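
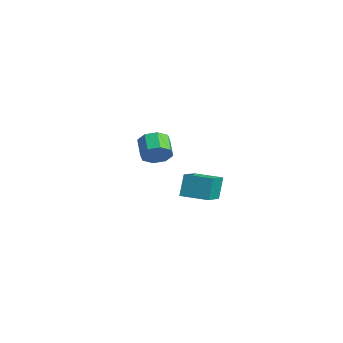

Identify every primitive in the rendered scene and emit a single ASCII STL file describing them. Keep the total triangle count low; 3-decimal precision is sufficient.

solid 
facet normal -0.698 -0.714 0.061
outer loop
vertex 3.395 -3.489 2.197
vertex 2.148 -2.319 1.632
vertex 3.64 -3.836 0.937
endloop
endfacet
facet normal 0.692 -0.650 0.314
outer loop
vertex 4.652 -2.801 0.848
vertex 3.395 -3.489 2.197
vertex 3.64 -3.836 0.937
endloop
endfacet
facet normal -0.698 -0.714 0.061
outer loop
vertex 3.64 -3.836 0.937
vertex 2.148 -2.319 1.632
vertex 2.394 -2.667 0.372
endloop
endfacet
facet normal 0.184 -0.262 -0.947
outer loop
vertex 2.394 -2.667 0.372
vertex 4.652 -2.801 0.848
vertex 3.64 -3.836 0.937
endloop
endfacet
facet normal -0.184 0.261 0.948
outer loop
vertex 3.395 -3.489 2.197
vertex 3.16 -1.284 1.543
vertex 2.148 -2.319 1.632
endloop
endfacet
facet normal 0.693 -0.649 0.314
outer loop
vertex 4.406 -2.453 2.108
vertex 3.395 -3.489 2.197
vertex 4.652 -2.801 0.848
endloop
endfacet
facet normal -0.184 0.261 0.947
outer loop
vertex 4.406 -2.453 2.108
vertex 3.16 -1.284 1.543
vertex 3.395 -3.489 2.197
endloop
endfacet
facet normal -0.692 0.650 -0.315
outer loop
vertex 2.148 -2.319 1.632
vertex 3.16 -1.284 1.543
vertex 2.394 -2.667 0.372
endloop
endfacet
facet normal 0.184 -0.261 -0.948
outer loop
vertex 3.405 -1.631 0.283
vertex 4.652 -2.801 0.848
vertex 2.394 -2.667 0.372
endloop
endfacet
facet normal -0.693 0.649 -0.314
outer loop
vertex 2.394 -2.667 0.372
vertex 3.16 -1.284 1.543
vertex 3.405 -1.631 0.283
endloop
endfacet
facet normal 0.698 0.714 -0.061
outer loop
vertex 3.405 -1.631 0.283
vertex 4.406 -2.453 2.108
vertex 4.652 -2.801 0.848
endloop
endfacet
facet normal 0.698 0.714 -0.061
outer loop
vertex 3.16 -1.284 1.543
vertex 4.406 -2.453 2.108
vertex 3.405 -1.631 0.283
endloop
endfacet
facet normal 0.804 -0.231 -0.548
outer loop
vertex -1.649 -2.413 2.132
vertex -2.132 -2.403 1.42
vertex -1.67 -1.818 1.851
endloop
endfacet
facet normal 0.594 0.361 0.719
outer loop
vertex -1.649 -2.413 2.132
vertex -1.67 -1.818 1.851
vertex -2.646 -2.128 2.812
endloop
endfacet
facet normal 0.594 0.361 0.719
outer loop
vertex -2.646 -2.128 2.812
vertex -1.67 -1.818 1.851
vertex -2.667 -1.533 2.531
endloop
endfacet
facet normal -0.804 0.230 0.548
outer loop
vertex -2.646 -2.128 2.812
vertex -2.667 -1.533 2.531
vertex -3.128 -2.117 2.1
endloop
endfacet
facet normal 0.804 -0.230 -0.549
outer loop
vertex -1.67 -1.818 1.851
vertex -2.132 -2.403 1.42
vertex -1.962 -1.566 1.318
endloop
endfacet
facet normal 0.396 0.895 0.206
outer loop
vertex -1.67 -1.818 1.851
vertex -1.962 -1.566 1.318
vertex -2.667 -1.533 2.531
endloop
endfacet
facet normal 0.397 0.894 0.206
outer loop
vertex -2.667 -1.533 2.531
vertex -1.962 -1.566 1.318
vertex -2.959 -1.28 1.997
endloop
endfacet
facet normal -0.804 0.230 0.548
outer loop
vertex -2.667 -1.533 2.531
vertex -2.959 -1.28 1.997
vertex -3.128 -2.117 2.1
endloop
endfacet
facet normal 0.804 -0.230 -0.548
outer loop
vertex -1.962 -1.566 1.318
vertex -2.132 -2.403 1.42
vertex -2.353 -1.803 0.844
endloop
endfacet
facet normal -0.031 0.904 -0.426
outer loop
vertex -1.962 -1.566 1.318
vertex -2.353 -1.803 0.844
vertex -2.959 -1.28 1.997
endloop
endfacet
facet normal -0.033 0.904 -0.427
outer loop
vertex -2.959 -1.28 1.997
vertex -2.353 -1.803 0.844
vertex -3.35 -1.518 1.524
endloop
endfacet
facet normal -0.804 0.230 0.549
outer loop
vertex -2.959 -1.28 1.997
vertex -3.35 -1.518 1.524
vertex -3.128 -2.117 2.1
endloop
endfacet
facet normal 0.804 -0.230 -0.548
outer loop
vertex -2.353 -1.803 0.844
vertex -2.132 -2.403 1.42
vertex -2.614 -2.392 0.708
endloop
endfacet
facet normal -0.443 0.383 -0.810
outer loop
vertex -2.353 -1.803 0.844
vertex -2.614 -2.392 0.708
vertex -3.35 -1.518 1.524
endloop
endfacet
facet normal -0.443 0.383 -0.810
outer loop
vertex -3.35 -1.518 1.524
vertex -2.614 -2.392 0.708
vertex -3.611 -2.107 1.388
endloop
endfacet
facet normal -0.804 0.230 0.549
outer loop
vertex -3.35 -1.518 1.524
vertex -3.611 -2.107 1.388
vertex -3.128 -2.117 2.1
endloop
endfacet
facet normal 0.804 -0.230 -0.548
outer loop
vertex -2.614 -2.392 0.708
vertex -2.132 -2.403 1.42
vertex -2.593 -2.987 0.989
endloop
endfacet
facet normal -0.594 -0.361 -0.719
outer loop
vertex -2.614 -2.392 0.708
vertex -2.593 -2.987 0.989
vertex -3.611 -2.107 1.388
endloop
endfacet
facet normal -0.594 -0.361 -0.719
outer loop
vertex -3.611 -2.107 1.388
vertex -2.593 -2.987 0.989
vertex -3.59 -2.702 1.669
endloop
endfacet
facet normal -0.804 0.231 0.548
outer loop
vertex -3.611 -2.107 1.388
vertex -3.59 -2.702 1.669
vertex -3.128 -2.117 2.1
endloop
endfacet
facet normal 0.804 -0.230 -0.548
outer loop
vertex -2.593 -2.987 0.989
vertex -2.132 -2.403 1.42
vertex -2.301 -3.24 1.523
endloop
endfacet
facet normal -0.397 -0.894 -0.207
outer loop
vertex -2.593 -2.987 0.989
vertex -2.301 -3.24 1.523
vertex -3.59 -2.702 1.669
endloop
endfacet
facet normal -0.397 -0.895 -0.206
outer loop
vertex -3.59 -2.702 1.669
vertex -2.301 -3.24 1.523
vertex -3.298 -2.954 2.202
endloop
endfacet
facet normal -0.804 0.230 0.549
outer loop
vertex -3.59 -2.702 1.669
vertex -3.298 -2.954 2.202
vertex -3.128 -2.117 2.1
endloop
endfacet
facet normal 0.804 -0.230 -0.549
outer loop
vertex -2.301 -3.24 1.523
vertex -2.132 -2.403 1.42
vertex -1.91 -3.002 1.996
endloop
endfacet
facet normal 0.032 -0.903 0.428
outer loop
vertex -2.301 -3.24 1.523
vertex -1.91 -3.002 1.996
vertex -3.298 -2.954 2.202
endloop
endfacet
facet normal 0.032 -0.904 0.426
outer loop
vertex -3.298 -2.954 2.202
vertex -1.91 -3.002 1.996
vertex -2.907 -2.717 2.676
endloop
endfacet
facet normal -0.804 0.230 0.548
outer loop
vertex -3.298 -2.954 2.202
vertex -2.907 -2.717 2.676
vertex -3.128 -2.117 2.1
endloop
endfacet
facet normal 0.804 -0.230 -0.549
outer loop
vertex -1.91 -3.002 1.996
vertex -2.132 -2.403 1.42
vertex -1.649 -2.413 2.132
endloop
endfacet
facet normal 0.443 -0.383 0.810
outer loop
vertex -1.91 -3.002 1.996
vertex -1.649 -2.413 2.132
vertex -2.907 -2.717 2.676
endloop
endfacet
facet normal 0.443 -0.383 0.810
outer loop
vertex -2.907 -2.717 2.676
vertex -1.649 -2.413 2.132
vertex -2.646 -2.128 2.812
endloop
endfacet
facet normal -0.804 0.230 0.548
outer loop
vertex -2.907 -2.717 2.676
vertex -2.646 -2.128 2.812
vertex -3.128 -2.117 2.1
endloop
endfacet

endsolid


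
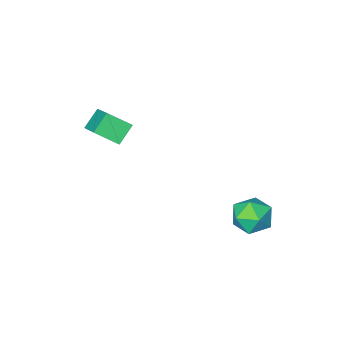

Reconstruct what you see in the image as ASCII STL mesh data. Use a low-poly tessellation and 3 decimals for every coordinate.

solid 
facet normal -0.181 0.503 0.845
outer loop
vertex -1.594 4.163 -0.655
vertex -2.38 3.766 -0.587
vertex -1.667 3.4 -0.216
endloop
endfacet
facet normal 0.520 0.388 0.761
outer loop
vertex -1.594 4.163 -0.655
vertex -1.667 3.4 -0.216
vertex -0.98 3.535 -0.754
endloop
endfacet
facet normal 0.719 0.680 0.142
outer loop
vertex -1.594 4.163 -0.655
vertex -0.98 3.535 -0.754
vertex -1.268 3.986 -1.457
endloop
endfacet
facet normal 0.142 0.977 -0.158
outer loop
vertex -1.594 4.163 -0.655
vertex -1.268 3.986 -1.457
vertex -2.133 4.128 -1.354
endloop
endfacet
facet normal -0.414 0.867 0.276
outer loop
vertex -1.594 4.163 -0.655
vertex -2.133 4.128 -1.354
vertex -2.38 3.766 -0.587
endloop
endfacet
facet normal 0.623 -0.316 0.716
outer loop
vertex -0.98 3.535 -0.754
vertex -1.667 3.4 -0.216
vertex -1.387 2.752 -0.746
endloop
endfacet
facet normal -0.509 -0.129 0.851
outer loop
vertex -1.667 3.4 -0.216
vertex -2.38 3.766 -0.587
vertex -2.252 2.894 -0.643
endloop
endfacet
facet normal -0.886 0.460 -0.068
outer loop
vertex -2.38 3.766 -0.587
vertex -2.133 4.128 -1.354
vertex -2.54 3.345 -1.346
endloop
endfacet
facet normal 0.013 0.636 -0.771
outer loop
vertex -2.133 4.128 -1.354
vertex -1.268 3.986 -1.457
vertex -1.853 3.48 -1.884
endloop
endfacet
facet normal 0.945 0.157 -0.286
outer loop
vertex -1.268 3.986 -1.457
vertex -0.98 3.535 -0.754
vertex -1.14 3.114 -1.513
endloop
endfacet
facet normal -0.142 -0.977 0.158
outer loop
vertex -1.926 2.717 -1.445
vertex -1.387 2.752 -0.746
vertex -2.252 2.894 -0.643
endloop
endfacet
facet normal -0.719 -0.680 -0.142
outer loop
vertex -1.926 2.717 -1.445
vertex -2.252 2.894 -0.643
vertex -2.54 3.345 -1.346
endloop
endfacet
facet normal -0.520 -0.388 -0.761
outer loop
vertex -1.926 2.717 -1.445
vertex -2.54 3.345 -1.346
vertex -1.853 3.48 -1.884
endloop
endfacet
facet normal 0.181 -0.503 -0.845
outer loop
vertex -1.926 2.717 -1.445
vertex -1.853 3.48 -1.884
vertex -1.14 3.114 -1.513
endloop
endfacet
facet normal 0.414 -0.867 -0.276
outer loop
vertex -1.926 2.717 -1.445
vertex -1.14 3.114 -1.513
vertex -1.387 2.752 -0.746
endloop
endfacet
facet normal -0.013 -0.636 0.771
outer loop
vertex -2.252 2.894 -0.643
vertex -1.387 2.752 -0.746
vertex -1.667 3.4 -0.216
endloop
endfacet
facet normal -0.945 -0.157 0.286
outer loop
vertex -2.54 3.345 -1.346
vertex -2.252 2.894 -0.643
vertex -2.38 3.766 -0.587
endloop
endfacet
facet normal -0.623 0.316 -0.716
outer loop
vertex -1.853 3.48 -1.884
vertex -2.54 3.345 -1.346
vertex -2.133 4.128 -1.354
endloop
endfacet
facet normal 0.509 0.129 -0.851
outer loop
vertex -1.14 3.114 -1.513
vertex -1.853 3.48 -1.884
vertex -1.268 3.986 -1.457
endloop
endfacet
facet normal 0.886 -0.460 0.068
outer loop
vertex -1.387 2.752 -0.746
vertex -1.14 3.114 -1.513
vertex -0.98 3.535 -0.754
endloop
endfacet
facet normal -0.664 0.526 -0.531
outer loop
vertex 0.9 -1.421 2.084
vertex 1.268 -0.013 3.019
vertex 1.595 -1.183 1.451
endloop
endfacet
facet normal -0.213 -0.814 -0.540
outer loop
vertex 2.332 -1.767 2.041
vertex 0.9 -1.421 2.084
vertex 1.595 -1.183 1.451
endloop
endfacet
facet normal -0.664 0.526 -0.531
outer loop
vertex 1.595 -1.183 1.451
vertex 1.268 -0.013 3.019
vertex 1.963 0.225 2.386
endloop
endfacet
facet normal 0.717 0.246 -0.652
outer loop
vertex 1.963 0.225 2.386
vertex 2.332 -1.767 2.041
vertex 1.595 -1.183 1.451
endloop
endfacet
facet normal -0.717 -0.246 0.652
outer loop
vertex 0.9 -1.421 2.084
vertex 2.005 -0.597 3.609
vertex 1.268 -0.013 3.019
endloop
endfacet
facet normal -0.213 -0.814 -0.540
outer loop
vertex 1.637 -2.005 2.674
vertex 0.9 -1.421 2.084
vertex 2.332 -1.767 2.041
endloop
endfacet
facet normal -0.717 -0.246 0.652
outer loop
vertex 1.637 -2.005 2.674
vertex 2.005 -0.597 3.609
vertex 0.9 -1.421 2.084
endloop
endfacet
facet normal 0.213 0.814 0.540
outer loop
vertex 1.268 -0.013 3.019
vertex 2.005 -0.597 3.609
vertex 1.963 0.225 2.386
endloop
endfacet
facet normal 0.717 0.246 -0.652
outer loop
vertex 2.7 -0.359 2.976
vertex 2.332 -1.767 2.041
vertex 1.963 0.225 2.386
endloop
endfacet
facet normal 0.213 0.814 0.540
outer loop
vertex 1.963 0.225 2.386
vertex 2.005 -0.597 3.609
vertex 2.7 -0.359 2.976
endloop
endfacet
facet normal 0.664 -0.526 0.531
outer loop
vertex 2.7 -0.359 2.976
vertex 1.637 -2.005 2.674
vertex 2.332 -1.767 2.041
endloop
endfacet
facet normal 0.664 -0.526 0.531
outer loop
vertex 2.005 -0.597 3.609
vertex 1.637 -2.005 2.674
vertex 2.7 -0.359 2.976
endloop
endfacet

endsolid


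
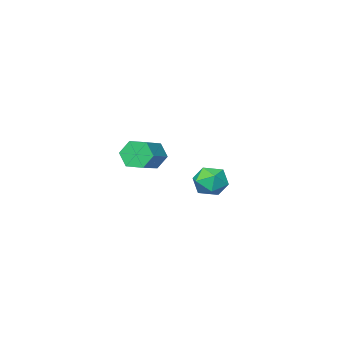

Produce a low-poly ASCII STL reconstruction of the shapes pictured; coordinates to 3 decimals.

solid 
facet normal -0.890 0.416 0.189
outer loop
vertex -2.907 4.668 2.677
vertex -3.324 3.845 2.526
vertex -3.036 4.071 3.386
endloop
endfacet
facet normal -0.373 0.742 0.557
outer loop
vertex -2.907 4.668 2.677
vertex -3.036 4.071 3.386
vertex -2.228 4.536 3.308
endloop
endfacet
facet normal 0.108 0.990 0.091
outer loop
vertex -2.907 4.668 2.677
vertex -2.228 4.536 3.308
vertex -2.016 4.596 2.398
endloop
endfacet
facet normal -0.111 0.817 -0.566
outer loop
vertex -2.907 4.668 2.677
vertex -2.016 4.596 2.398
vertex -2.694 4.169 1.915
endloop
endfacet
facet normal -0.728 0.462 -0.506
outer loop
vertex -2.907 4.668 2.677
vertex -2.694 4.169 1.915
vertex -3.324 3.845 2.526
endloop
endfacet
facet normal -0.052 0.253 0.966
outer loop
vertex -2.228 4.536 3.308
vertex -3.036 4.071 3.386
vertex -2.226 3.631 3.545
endloop
endfacet
facet normal -0.888 -0.273 0.369
outer loop
vertex -3.036 4.071 3.386
vertex -3.324 3.845 2.526
vertex -2.904 3.204 3.062
endloop
endfacet
facet normal -0.628 -0.198 -0.753
outer loop
vertex -3.324 3.845 2.526
vertex -2.694 4.169 1.915
vertex -2.692 3.264 2.152
endloop
endfacet
facet normal 0.370 0.374 -0.850
outer loop
vertex -2.694 4.169 1.915
vertex -2.016 4.596 2.398
vertex -1.884 3.729 2.074
endloop
endfacet
facet normal 0.726 0.654 0.212
outer loop
vertex -2.016 4.596 2.398
vertex -2.228 4.536 3.308
vertex -1.596 3.955 2.934
endloop
endfacet
facet normal 0.111 -0.817 0.566
outer loop
vertex -2.013 3.132 2.783
vertex -2.226 3.631 3.545
vertex -2.904 3.204 3.062
endloop
endfacet
facet normal -0.108 -0.990 -0.091
outer loop
vertex -2.013 3.132 2.783
vertex -2.904 3.204 3.062
vertex -2.692 3.264 2.152
endloop
endfacet
facet normal 0.373 -0.742 -0.557
outer loop
vertex -2.013 3.132 2.783
vertex -2.692 3.264 2.152
vertex -1.884 3.729 2.074
endloop
endfacet
facet normal 0.890 -0.416 -0.189
outer loop
vertex -2.013 3.132 2.783
vertex -1.884 3.729 2.074
vertex -1.596 3.955 2.934
endloop
endfacet
facet normal 0.728 -0.462 0.506
outer loop
vertex -2.013 3.132 2.783
vertex -1.596 3.955 2.934
vertex -2.226 3.631 3.545
endloop
endfacet
facet normal -0.370 -0.374 0.850
outer loop
vertex -2.904 3.204 3.062
vertex -2.226 3.631 3.545
vertex -3.036 4.071 3.386
endloop
endfacet
facet normal -0.726 -0.654 -0.212
outer loop
vertex -2.692 3.264 2.152
vertex -2.904 3.204 3.062
vertex -3.324 3.845 2.526
endloop
endfacet
facet normal 0.052 -0.253 -0.966
outer loop
vertex -1.884 3.729 2.074
vertex -2.692 3.264 2.152
vertex -2.694 4.169 1.915
endloop
endfacet
facet normal 0.888 0.273 -0.369
outer loop
vertex -1.596 3.955 2.934
vertex -1.884 3.729 2.074
vertex -2.016 4.596 2.398
endloop
endfacet
facet normal 0.628 0.198 0.753
outer loop
vertex -2.226 3.631 3.545
vertex -1.596 3.955 2.934
vertex -2.228 4.536 3.308
endloop
endfacet
facet normal -0.813 -0.482 -0.326
outer loop
vertex -3.017 -2.622 1.615
vertex -3.457 -2.387 2.364
vertex -3.484 -1.852 1.641
endloop
endfacet
facet normal 0.265 0.192 -0.945
outer loop
vertex -3.017 -2.622 1.615
vertex -3.484 -1.852 1.641
vertex -1.643 -1.807 2.166
endloop
endfacet
facet normal 0.265 0.194 -0.945
outer loop
vertex -1.643 -1.807 2.166
vertex -3.484 -1.852 1.641
vertex -2.11 -1.038 2.193
endloop
endfacet
facet normal 0.813 0.482 0.326
outer loop
vertex -1.643 -1.807 2.166
vertex -2.11 -1.038 2.193
vertex -2.083 -1.573 2.916
endloop
endfacet
facet normal -0.813 -0.482 -0.327
outer loop
vertex -3.484 -1.852 1.641
vertex -3.457 -2.387 2.364
vertex -3.924 -1.618 2.39
endloop
endfacet
facet normal -0.316 0.837 -0.447
outer loop
vertex -3.484 -1.852 1.641
vertex -3.924 -1.618 2.39
vertex -2.11 -1.038 2.193
endloop
endfacet
facet normal -0.316 0.836 -0.448
outer loop
vertex -2.11 -1.038 2.193
vertex -3.924 -1.618 2.39
vertex -2.55 -0.803 2.942
endloop
endfacet
facet normal 0.813 0.482 0.326
outer loop
vertex -2.11 -1.038 2.193
vertex -2.55 -0.803 2.942
vertex -2.083 -1.573 2.916
endloop
endfacet
facet normal -0.813 -0.483 -0.326
outer loop
vertex -3.924 -1.618 2.39
vertex -3.457 -2.387 2.364
vertex -3.897 -2.153 3.114
endloop
endfacet
facet normal -0.582 0.644 0.497
outer loop
vertex -3.924 -1.618 2.39
vertex -3.897 -2.153 3.114
vertex -2.55 -0.803 2.942
endloop
endfacet
facet normal -0.581 0.644 0.498
outer loop
vertex -2.55 -0.803 2.942
vertex -3.897 -2.153 3.114
vertex -2.523 -1.338 3.665
endloop
endfacet
facet normal 0.813 0.482 0.326
outer loop
vertex -2.55 -0.803 2.942
vertex -2.523 -1.338 3.665
vertex -2.083 -1.573 2.916
endloop
endfacet
facet normal -0.813 -0.482 -0.326
outer loop
vertex -3.897 -2.153 3.114
vertex -3.457 -2.387 2.364
vertex -3.43 -2.922 3.087
endloop
endfacet
facet normal -0.264 -0.194 0.945
outer loop
vertex -3.897 -2.153 3.114
vertex -3.43 -2.922 3.087
vertex -2.523 -1.338 3.665
endloop
endfacet
facet normal -0.265 -0.193 0.945
outer loop
vertex -2.523 -1.338 3.665
vertex -3.43 -2.922 3.087
vertex -2.056 -2.108 3.639
endloop
endfacet
facet normal 0.813 0.482 0.326
outer loop
vertex -2.523 -1.338 3.665
vertex -2.056 -2.108 3.639
vertex -2.083 -1.573 2.916
endloop
endfacet
facet normal -0.813 -0.482 -0.326
outer loop
vertex -3.43 -2.922 3.087
vertex -3.457 -2.387 2.364
vertex -2.99 -3.157 2.338
endloop
endfacet
facet normal 0.316 -0.837 0.448
outer loop
vertex -3.43 -2.922 3.087
vertex -2.99 -3.157 2.338
vertex -2.056 -2.108 3.639
endloop
endfacet
facet normal 0.317 -0.837 0.447
outer loop
vertex -2.056 -2.108 3.639
vertex -2.99 -3.157 2.338
vertex -1.616 -2.342 2.89
endloop
endfacet
facet normal 0.813 0.482 0.327
outer loop
vertex -2.056 -2.108 3.639
vertex -1.616 -2.342 2.89
vertex -2.083 -1.573 2.916
endloop
endfacet
facet normal -0.813 -0.482 -0.326
outer loop
vertex -2.99 -3.157 2.338
vertex -3.457 -2.387 2.364
vertex -3.017 -2.622 1.615
endloop
endfacet
facet normal 0.582 -0.643 -0.498
outer loop
vertex -2.99 -3.157 2.338
vertex -3.017 -2.622 1.615
vertex -1.616 -2.342 2.89
endloop
endfacet
facet normal 0.581 -0.644 -0.497
outer loop
vertex -1.616 -2.342 2.89
vertex -3.017 -2.622 1.615
vertex -1.643 -1.807 2.166
endloop
endfacet
facet normal 0.813 0.483 0.326
outer loop
vertex -1.616 -2.342 2.89
vertex -1.643 -1.807 2.166
vertex -2.083 -1.573 2.916
endloop
endfacet

endsolid


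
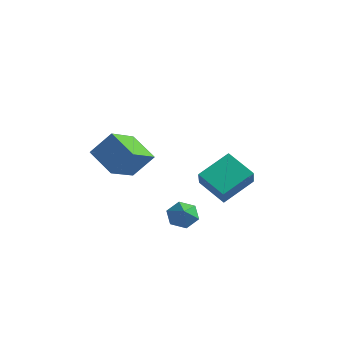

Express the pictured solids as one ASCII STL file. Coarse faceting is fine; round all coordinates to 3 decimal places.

solid 
facet normal -0.881 0.198 0.430
outer loop
vertex -1.675 -5.056 1.773
vertex -0.933 -4.312 2.953
vertex -1.792 -3.226 0.691
endloop
endfacet
facet normal -0.470 -0.471 -0.746
outer loop
vertex -0.267 -3.568 -0.053
vertex -1.675 -5.056 1.773
vertex -1.792 -3.226 0.691
endloop
endfacet
facet normal -0.881 0.198 0.430
outer loop
vertex -1.792 -3.226 0.691
vertex -0.933 -4.312 2.953
vertex -1.049 -2.481 1.87
endloop
endfacet
facet normal -0.055 0.859 -0.508
outer loop
vertex -1.049 -2.481 1.87
vertex -0.267 -3.568 -0.053
vertex -1.792 -3.226 0.691
endloop
endfacet
facet normal 0.055 -0.860 0.508
outer loop
vertex -1.675 -5.056 1.773
vertex 0.592 -4.654 2.209
vertex -0.933 -4.312 2.953
endloop
endfacet
facet normal -0.470 -0.471 -0.746
outer loop
vertex -0.151 -5.399 1.03
vertex -1.675 -5.056 1.773
vertex -0.267 -3.568 -0.053
endloop
endfacet
facet normal 0.055 -0.859 0.509
outer loop
vertex -0.151 -5.399 1.03
vertex 0.592 -4.654 2.209
vertex -1.675 -5.056 1.773
endloop
endfacet
facet normal 0.470 0.471 0.746
outer loop
vertex -0.933 -4.312 2.953
vertex 0.592 -4.654 2.209
vertex -1.049 -2.481 1.87
endloop
endfacet
facet normal -0.054 0.860 -0.508
outer loop
vertex 0.475 -2.824 1.127
vertex -0.267 -3.568 -0.053
vertex -1.049 -2.481 1.87
endloop
endfacet
facet normal 0.470 0.471 0.746
outer loop
vertex -1.049 -2.481 1.87
vertex 0.592 -4.654 2.209
vertex 0.475 -2.824 1.127
endloop
endfacet
facet normal 0.881 -0.198 -0.429
outer loop
vertex 0.475 -2.824 1.127
vertex -0.151 -5.399 1.03
vertex -0.267 -3.568 -0.053
endloop
endfacet
facet normal 0.881 -0.198 -0.430
outer loop
vertex 0.592 -4.654 2.209
vertex -0.151 -5.399 1.03
vertex 0.475 -2.824 1.127
endloop
endfacet
facet normal -0.473 0.578 -0.665
outer loop
vertex 2.974 -2.683 -2.365
vertex 2.269 -3.027 -2.162
vertex 2.525 -2.366 -1.77
endloop
endfacet
facet normal 0.826 0.371 0.425
outer loop
vertex 2.974 -2.683 -2.365
vertex 2.525 -2.366 -1.77
vertex 2.911 -3.813 -1.258
endloop
endfacet
facet normal -0.473 0.578 -0.665
outer loop
vertex 2.525 -2.366 -1.77
vertex 2.269 -3.027 -2.162
vertex 1.82 -2.709 -1.567
endloop
endfacet
facet normal 0.095 0.355 0.930
outer loop
vertex 2.525 -2.366 -1.77
vertex 1.82 -2.709 -1.567
vertex 2.911 -3.813 -1.258
endloop
endfacet
facet normal -0.472 0.578 -0.665
outer loop
vertex 1.82 -2.709 -1.567
vertex 2.269 -3.027 -2.162
vertex 1.563 -3.37 -1.959
endloop
endfacet
facet normal -0.514 -0.281 0.811
outer loop
vertex 1.82 -2.709 -1.567
vertex 1.563 -3.37 -1.959
vertex 2.911 -3.813 -1.258
endloop
endfacet
facet normal -0.472 0.579 -0.665
outer loop
vertex 1.563 -3.37 -1.959
vertex 2.269 -3.027 -2.162
vertex 2.012 -3.687 -2.554
endloop
endfacet
facet normal -0.392 -0.901 0.184
outer loop
vertex 1.563 -3.37 -1.959
vertex 2.012 -3.687 -2.554
vertex 2.911 -3.813 -1.258
endloop
endfacet
facet normal -0.473 0.579 -0.664
outer loop
vertex 2.012 -3.687 -2.554
vertex 2.269 -3.027 -2.162
vertex 2.717 -3.344 -2.757
endloop
endfacet
facet normal 0.338 -0.885 -0.321
outer loop
vertex 2.012 -3.687 -2.554
vertex 2.717 -3.344 -2.757
vertex 2.911 -3.813 -1.258
endloop
endfacet
facet normal -0.473 0.578 -0.665
outer loop
vertex 2.717 -3.344 -2.757
vertex 2.269 -3.027 -2.162
vertex 2.974 -2.683 -2.365
endloop
endfacet
facet normal 0.947 -0.249 -0.201
outer loop
vertex 2.717 -3.344 -2.757
vertex 2.974 -2.683 -2.365
vertex 2.911 -3.813 -1.258
endloop
endfacet
facet normal -0.340 0.534 -0.774
outer loop
vertex 0.995 2.71 -1.647
vertex 2.597 2.562 -2.453
vertex 0.376 0.994 -2.56
endloop
endfacet
facet normal -0.890 0.083 0.448
outer loop
vertex 0.883 0.198 -1.407
vertex 0.995 2.71 -1.647
vertex 0.376 0.994 -2.56
endloop
endfacet
facet normal -0.340 0.534 -0.774
outer loop
vertex 0.376 0.994 -2.56
vertex 2.597 2.562 -2.453
vertex 1.979 0.846 -3.366
endloop
endfacet
facet normal -0.303 -0.841 -0.448
outer loop
vertex 1.979 0.846 -3.366
vertex 0.883 0.198 -1.407
vertex 0.376 0.994 -2.56
endloop
endfacet
facet normal 0.303 0.841 0.448
outer loop
vertex 0.995 2.71 -1.647
vertex 3.104 1.766 -1.3
vertex 2.597 2.562 -2.453
endloop
endfacet
facet normal -0.890 0.082 0.448
outer loop
vertex 1.501 1.914 -0.494
vertex 0.995 2.71 -1.647
vertex 0.883 0.198 -1.407
endloop
endfacet
facet normal 0.303 0.841 0.448
outer loop
vertex 1.501 1.914 -0.494
vertex 3.104 1.766 -1.3
vertex 0.995 2.71 -1.647
endloop
endfacet
facet normal 0.890 -0.082 -0.448
outer loop
vertex 2.597 2.562 -2.453
vertex 3.104 1.766 -1.3
vertex 1.979 0.846 -3.366
endloop
endfacet
facet normal -0.303 -0.841 -0.448
outer loop
vertex 2.485 0.05 -2.213
vertex 0.883 0.198 -1.407
vertex 1.979 0.846 -3.366
endloop
endfacet
facet normal 0.890 -0.083 -0.448
outer loop
vertex 1.979 0.846 -3.366
vertex 3.104 1.766 -1.3
vertex 2.485 0.05 -2.213
endloop
endfacet
facet normal 0.340 -0.534 0.774
outer loop
vertex 2.485 0.05 -2.213
vertex 1.501 1.914 -0.494
vertex 0.883 0.198 -1.407
endloop
endfacet
facet normal 0.340 -0.534 0.774
outer loop
vertex 3.104 1.766 -1.3
vertex 1.501 1.914 -0.494
vertex 2.485 0.05 -2.213
endloop
endfacet

endsolid


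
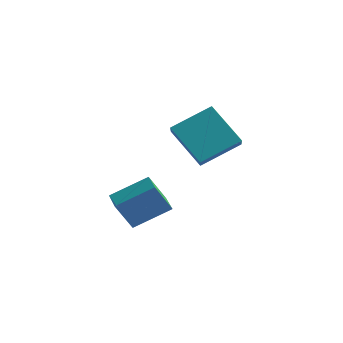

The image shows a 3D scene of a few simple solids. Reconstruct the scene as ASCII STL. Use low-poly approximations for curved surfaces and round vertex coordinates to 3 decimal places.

solid 
facet normal -0.600 -0.641 -0.478
outer loop
vertex 0.913 -0.096 -2.38
vertex 0.165 0.597 -2.37
vertex 1.336 0.378 -3.548
endloop
endfacet
facet normal 0.734 -0.680 -0.010
outer loop
vertex 2.315 1.423 -2.77
vertex 0.913 -0.096 -2.38
vertex 1.336 0.378 -3.548
endloop
endfacet
facet normal -0.600 -0.642 -0.477
outer loop
vertex 1.336 0.378 -3.548
vertex 0.165 0.597 -2.37
vertex 0.588 1.071 -3.539
endloop
endfacet
facet normal 0.319 0.355 -0.879
outer loop
vertex 0.588 1.071 -3.539
vertex 2.315 1.423 -2.77
vertex 1.336 0.378 -3.548
endloop
endfacet
facet normal -0.318 -0.356 0.879
outer loop
vertex 0.913 -0.096 -2.38
vertex 1.144 1.642 -1.592
vertex 0.165 0.597 -2.37
endloop
endfacet
facet normal 0.734 -0.680 -0.010
outer loop
vertex 1.892 0.949 -1.601
vertex 0.913 -0.096 -2.38
vertex 2.315 1.423 -2.77
endloop
endfacet
facet normal -0.319 -0.356 0.878
outer loop
vertex 1.892 0.949 -1.601
vertex 1.144 1.642 -1.592
vertex 0.913 -0.096 -2.38
endloop
endfacet
facet normal -0.733 0.680 0.010
outer loop
vertex 0.165 0.597 -2.37
vertex 1.144 1.642 -1.592
vertex 0.588 1.071 -3.539
endloop
endfacet
facet normal 0.318 0.356 -0.878
outer loop
vertex 1.567 2.116 -2.76
vertex 2.315 1.423 -2.77
vertex 0.588 1.071 -3.539
endloop
endfacet
facet normal -0.734 0.680 0.010
outer loop
vertex 0.588 1.071 -3.539
vertex 1.144 1.642 -1.592
vertex 1.567 2.116 -2.76
endloop
endfacet
facet normal 0.601 0.641 0.477
outer loop
vertex 1.567 2.116 -2.76
vertex 1.892 0.949 -1.601
vertex 2.315 1.423 -2.77
endloop
endfacet
facet normal 0.600 0.642 0.478
outer loop
vertex 1.144 1.642 -1.592
vertex 1.892 0.949 -1.601
vertex 1.567 2.116 -2.76
endloop
endfacet
facet normal -0.445 0.693 -0.566
outer loop
vertex 2.928 2.98 1.69
vertex 4.268 2.819 0.439
vertex 2.032 1.75 0.889
endloop
endfacet
facet normal -0.728 0.088 0.679
outer loop
vertex 2.512 1.001 1.501
vertex 2.928 2.98 1.69
vertex 2.032 1.75 0.889
endloop
endfacet
facet normal -0.446 0.694 -0.566
outer loop
vertex 2.032 1.75 0.889
vertex 4.268 2.819 0.439
vertex 3.371 1.589 -0.362
endloop
endfacet
facet normal -0.521 -0.715 -0.466
outer loop
vertex 3.371 1.589 -0.362
vertex 2.512 1.001 1.501
vertex 2.032 1.75 0.889
endloop
endfacet
facet normal 0.521 0.715 0.466
outer loop
vertex 2.928 2.98 1.69
vertex 4.748 2.07 1.051
vertex 4.268 2.819 0.439
endloop
endfacet
facet normal -0.728 0.088 0.680
outer loop
vertex 3.409 2.231 2.302
vertex 2.928 2.98 1.69
vertex 2.512 1.001 1.501
endloop
endfacet
facet normal 0.521 0.715 0.466
outer loop
vertex 3.409 2.231 2.302
vertex 4.748 2.07 1.051
vertex 2.928 2.98 1.69
endloop
endfacet
facet normal 0.728 -0.089 -0.680
outer loop
vertex 4.268 2.819 0.439
vertex 4.748 2.07 1.051
vertex 3.371 1.589 -0.362
endloop
endfacet
facet normal -0.521 -0.715 -0.466
outer loop
vertex 3.852 0.84 0.25
vertex 2.512 1.001 1.501
vertex 3.371 1.589 -0.362
endloop
endfacet
facet normal 0.728 -0.088 -0.680
outer loop
vertex 3.371 1.589 -0.362
vertex 4.748 2.07 1.051
vertex 3.852 0.84 0.25
endloop
endfacet
facet normal 0.445 -0.694 0.566
outer loop
vertex 3.852 0.84 0.25
vertex 3.409 2.231 2.302
vertex 2.512 1.001 1.501
endloop
endfacet
facet normal 0.446 -0.693 0.566
outer loop
vertex 4.748 2.07 1.051
vertex 3.409 2.231 2.302
vertex 3.852 0.84 0.25
endloop
endfacet

endsolid


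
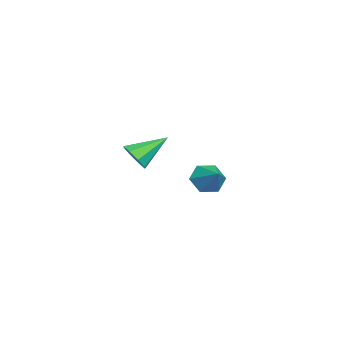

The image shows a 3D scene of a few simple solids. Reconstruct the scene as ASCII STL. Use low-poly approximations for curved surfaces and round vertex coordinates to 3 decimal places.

solid 
facet normal -0.750 -0.393 -0.533
outer loop
vertex -2.998 0.645 -1.502
vertex -3.563 0.941 -0.925
vertex -3.34 1.428 -1.598
endloop
endfacet
facet normal 0.823 0.300 -0.482
outer loop
vertex -2.998 0.645 -1.502
vertex -3.34 1.428 -1.598
vertex -2.537 1.479 -0.195
endloop
endfacet
facet normal -0.749 -0.393 -0.533
outer loop
vertex -3.34 1.428 -1.598
vertex -3.563 0.941 -0.925
vertex -3.906 1.724 -1.021
endloop
endfacet
facet normal 0.288 0.937 -0.199
outer loop
vertex -3.34 1.428 -1.598
vertex -3.906 1.724 -1.021
vertex -2.537 1.479 -0.195
endloop
endfacet
facet normal -0.749 -0.393 -0.533
outer loop
vertex -3.906 1.724 -1.021
vertex -3.563 0.941 -0.925
vertex -4.129 1.237 -0.348
endloop
endfacet
facet normal -0.177 0.824 0.538
outer loop
vertex -3.906 1.724 -1.021
vertex -4.129 1.237 -0.348
vertex -2.537 1.479 -0.195
endloop
endfacet
facet normal -0.749 -0.393 -0.533
outer loop
vertex -4.129 1.237 -0.348
vertex -3.563 0.941 -0.925
vertex -3.786 0.454 -0.253
endloop
endfacet
facet normal -0.106 0.074 0.992
outer loop
vertex -4.129 1.237 -0.348
vertex -3.786 0.454 -0.253
vertex -2.537 1.479 -0.195
endloop
endfacet
facet normal -0.749 -0.393 -0.533
outer loop
vertex -3.786 0.454 -0.253
vertex -3.563 0.941 -0.925
vertex -3.221 0.158 -0.829
endloop
endfacet
facet normal 0.428 -0.561 0.708
outer loop
vertex -3.786 0.454 -0.253
vertex -3.221 0.158 -0.829
vertex -2.537 1.479 -0.195
endloop
endfacet
facet normal -0.750 -0.393 -0.533
outer loop
vertex -3.221 0.158 -0.829
vertex -3.563 0.941 -0.925
vertex -2.998 0.645 -1.502
endloop
endfacet
facet normal 0.893 -0.449 -0.029
outer loop
vertex -3.221 0.158 -0.829
vertex -2.998 0.645 -1.502
vertex -2.537 1.479 -0.195
endloop
endfacet
facet normal 0.361 -0.759 -0.542
outer loop
vertex 2.685 -1.164 2.238
vertex 2.198 -1.63 2.567
vertex 2.187 -1.198 1.954
endloop
endfacet
facet normal 0.183 0.885 -0.427
outer loop
vertex 2.685 -1.164 2.238
vertex 2.187 -1.198 1.954
vertex 1.582 -0.33 3.493
endloop
endfacet
facet normal 0.360 -0.760 -0.542
outer loop
vertex 2.187 -1.198 1.954
vertex 2.198 -1.63 2.567
vertex 1.696 -1.484 2.029
endloop
endfacet
facet normal -0.478 0.671 -0.567
outer loop
vertex 2.187 -1.198 1.954
vertex 1.696 -1.484 2.029
vertex 1.582 -0.33 3.493
endloop
endfacet
facet normal 0.360 -0.760 -0.542
outer loop
vertex 1.696 -1.484 2.029
vertex 2.198 -1.63 2.567
vertex 1.498 -1.856 2.419
endloop
endfacet
facet normal -0.939 0.232 -0.256
outer loop
vertex 1.696 -1.484 2.029
vertex 1.498 -1.856 2.419
vertex 1.582 -0.33 3.493
endloop
endfacet
facet normal 0.360 -0.760 -0.541
outer loop
vertex 1.498 -1.856 2.419
vertex 2.198 -1.63 2.567
vertex 1.71 -2.095 2.896
endloop
endfacet
facet normal -0.929 -0.177 0.324
outer loop
vertex 1.498 -1.856 2.419
vertex 1.71 -2.095 2.896
vertex 1.582 -0.33 3.493
endloop
endfacet
facet normal 0.359 -0.760 -0.542
outer loop
vertex 1.71 -2.095 2.896
vertex 2.198 -1.63 2.567
vertex 2.208 -2.062 3.18
endloop
endfacet
facet normal -0.454 -0.315 0.833
outer loop
vertex 1.71 -2.095 2.896
vertex 2.208 -2.062 3.18
vertex 1.582 -0.33 3.493
endloop
endfacet
facet normal 0.361 -0.759 -0.541
outer loop
vertex 2.208 -2.062 3.18
vertex 2.198 -1.63 2.567
vertex 2.699 -1.775 3.105
endloop
endfacet
facet normal 0.208 -0.101 0.973
outer loop
vertex 2.208 -2.062 3.18
vertex 2.699 -1.775 3.105
vertex 1.582 -0.33 3.493
endloop
endfacet
facet normal 0.360 -0.760 -0.540
outer loop
vertex 2.699 -1.775 3.105
vertex 2.198 -1.63 2.567
vertex 2.897 -1.404 2.715
endloop
endfacet
facet normal 0.669 0.339 0.662
outer loop
vertex 2.699 -1.775 3.105
vertex 2.897 -1.404 2.715
vertex 1.582 -0.33 3.493
endloop
endfacet
facet normal 0.360 -0.759 -0.542
outer loop
vertex 2.897 -1.404 2.715
vertex 2.198 -1.63 2.567
vertex 2.685 -1.164 2.238
endloop
endfacet
facet normal 0.659 0.747 0.083
outer loop
vertex 2.897 -1.404 2.715
vertex 2.685 -1.164 2.238
vertex 1.582 -0.33 3.493
endloop
endfacet

endsolid


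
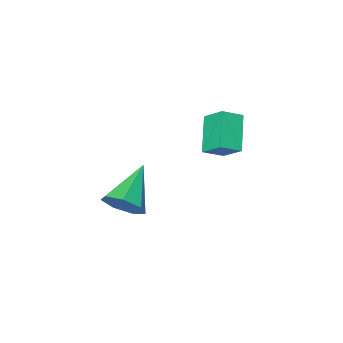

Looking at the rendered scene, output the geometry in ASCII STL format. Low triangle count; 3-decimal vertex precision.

solid 
facet normal 0.727 0.456 -0.513
outer loop
vertex 3.677 -2.278 -2.103
vertex 3.044 -2.003 -2.756
vertex 3.316 -1.55 -1.967
endloop
endfacet
facet normal 0.219 -0.073 0.973
outer loop
vertex 3.677 -2.278 -2.103
vertex 3.316 -1.55 -1.967
vertex 1.496 -2.977 -1.664
endloop
endfacet
facet normal 0.727 0.457 -0.513
outer loop
vertex 3.316 -1.55 -1.967
vertex 3.044 -2.003 -2.756
vertex 2.75 -1.163 -2.425
endloop
endfacet
facet normal -0.283 0.531 0.799
outer loop
vertex 3.316 -1.55 -1.967
vertex 2.75 -1.163 -2.425
vertex 1.496 -2.977 -1.664
endloop
endfacet
facet normal 0.727 0.457 -0.513
outer loop
vertex 2.75 -1.163 -2.425
vertex 3.044 -2.003 -2.756
vertex 2.405 -1.409 -3.132
endloop
endfacet
facet normal -0.777 0.607 0.168
outer loop
vertex 2.75 -1.163 -2.425
vertex 2.405 -1.409 -3.132
vertex 1.496 -2.977 -1.664
endloop
endfacet
facet normal 0.727 0.457 -0.513
outer loop
vertex 2.405 -1.409 -3.132
vertex 3.044 -2.003 -2.756
vertex 2.542 -2.103 -3.556
endloop
endfacet
facet normal -0.889 0.097 -0.447
outer loop
vertex 2.405 -1.409 -3.132
vertex 2.542 -2.103 -3.556
vertex 1.496 -2.977 -1.664
endloop
endfacet
facet normal 0.727 0.457 -0.513
outer loop
vertex 2.542 -2.103 -3.556
vertex 3.044 -2.003 -2.756
vertex 3.057 -2.722 -3.378
endloop
endfacet
facet normal -0.537 -0.613 -0.580
outer loop
vertex 2.542 -2.103 -3.556
vertex 3.057 -2.722 -3.378
vertex 1.496 -2.977 -1.664
endloop
endfacet
facet normal 0.727 0.457 -0.513
outer loop
vertex 3.057 -2.722 -3.378
vertex 3.044 -2.003 -2.756
vertex 3.562 -2.799 -2.731
endloop
endfacet
facet normal 0.017 -0.991 -0.132
outer loop
vertex 3.057 -2.722 -3.378
vertex 3.562 -2.799 -2.731
vertex 1.496 -2.977 -1.664
endloop
endfacet
facet normal 0.727 0.457 -0.512
outer loop
vertex 3.562 -2.799 -2.731
vertex 3.044 -2.003 -2.756
vertex 3.677 -2.278 -2.103
endloop
endfacet
facet normal 0.353 -0.751 0.558
outer loop
vertex 3.562 -2.799 -2.731
vertex 3.677 -2.278 -2.103
vertex 1.496 -2.977 -1.664
endloop
endfacet
facet normal -0.477 -0.636 0.606
outer loop
vertex -0.085 0.064 2.793
vertex -0.914 0.265 2.352
vertex 0.114 -0.834 2.007
endloop
endfacet
facet normal 0.864 -0.210 0.458
outer loop
vertex 0.914 0.235 0.988
vertex -0.085 0.064 2.793
vertex 0.114 -0.834 2.007
endloop
endfacet
facet normal -0.476 -0.636 0.607
outer loop
vertex 0.114 -0.834 2.007
vertex -0.914 0.265 2.352
vertex -0.715 -0.633 1.567
endloop
endfacet
facet normal 0.165 -0.742 -0.649
outer loop
vertex -0.715 -0.633 1.567
vertex 0.914 0.235 0.988
vertex 0.114 -0.834 2.007
endloop
endfacet
facet normal -0.165 0.742 0.649
outer loop
vertex -0.085 0.064 2.793
vertex -0.114 1.334 1.333
vertex -0.914 0.265 2.352
endloop
endfacet
facet normal 0.864 -0.209 0.458
outer loop
vertex 0.715 1.133 1.773
vertex -0.085 0.064 2.793
vertex 0.914 0.235 0.988
endloop
endfacet
facet normal -0.165 0.743 0.649
outer loop
vertex 0.715 1.133 1.773
vertex -0.114 1.334 1.333
vertex -0.085 0.064 2.793
endloop
endfacet
facet normal -0.864 0.209 -0.458
outer loop
vertex -0.914 0.265 2.352
vertex -0.114 1.334 1.333
vertex -0.715 -0.633 1.567
endloop
endfacet
facet normal 0.165 -0.743 -0.649
outer loop
vertex 0.085 0.436 0.547
vertex 0.914 0.235 0.988
vertex -0.715 -0.633 1.567
endloop
endfacet
facet normal -0.864 0.209 -0.458
outer loop
vertex -0.715 -0.633 1.567
vertex -0.114 1.334 1.333
vertex 0.085 0.436 0.547
endloop
endfacet
facet normal 0.477 0.636 -0.607
outer loop
vertex 0.085 0.436 0.547
vertex 0.715 1.133 1.773
vertex 0.914 0.235 0.988
endloop
endfacet
facet normal 0.476 0.637 -0.607
outer loop
vertex -0.114 1.334 1.333
vertex 0.715 1.133 1.773
vertex 0.085 0.436 0.547
endloop
endfacet

endsolid


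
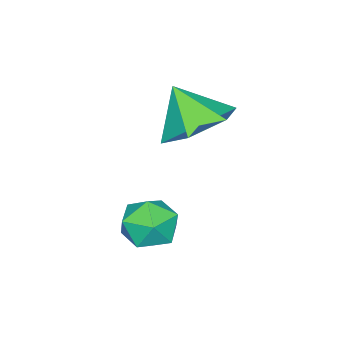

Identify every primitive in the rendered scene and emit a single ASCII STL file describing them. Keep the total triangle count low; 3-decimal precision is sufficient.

solid 
facet normal -0.876 0.437 0.204
outer loop
vertex 0.778 -0.532 -3.266
vertex 0.693 -1.01 -2.606
vertex 1.07 -0.285 -2.54
endloop
endfacet
facet normal -0.436 0.891 -0.128
outer loop
vertex 0.778 -0.532 -3.266
vertex 1.07 -0.285 -2.54
vertex 1.511 -0.167 -3.221
endloop
endfacet
facet normal -0.254 0.604 -0.756
outer loop
vertex 0.778 -0.532 -3.266
vertex 1.511 -0.167 -3.221
vertex 1.407 -0.819 -3.707
endloop
endfacet
facet normal -0.582 -0.027 -0.813
outer loop
vertex 0.778 -0.532 -3.266
vertex 1.407 -0.819 -3.707
vertex 0.901 -1.34 -3.327
endloop
endfacet
facet normal -0.967 -0.131 -0.219
outer loop
vertex 0.778 -0.532 -3.266
vertex 0.901 -1.34 -3.327
vertex 0.693 -1.01 -2.606
endloop
endfacet
facet normal 0.156 0.951 0.266
outer loop
vertex 1.511 -0.167 -3.221
vertex 1.07 -0.285 -2.54
vertex 1.879 -0.42 -2.533
endloop
endfacet
facet normal -0.556 0.216 0.802
outer loop
vertex 1.07 -0.285 -2.54
vertex 0.693 -1.01 -2.606
vertex 1.373 -0.941 -2.153
endloop
endfacet
facet normal -0.703 -0.701 0.118
outer loop
vertex 0.693 -1.01 -2.606
vertex 0.901 -1.34 -3.327
vertex 1.269 -1.593 -2.639
endloop
endfacet
facet normal -0.082 -0.534 -0.841
outer loop
vertex 0.901 -1.34 -3.327
vertex 1.407 -0.819 -3.707
vertex 1.71 -1.475 -3.32
endloop
endfacet
facet normal 0.450 0.487 -0.749
outer loop
vertex 1.407 -0.819 -3.707
vertex 1.511 -0.167 -3.221
vertex 2.087 -0.75 -3.254
endloop
endfacet
facet normal 0.582 0.027 0.813
outer loop
vertex 2.002 -1.228 -2.594
vertex 1.879 -0.42 -2.533
vertex 1.373 -0.941 -2.153
endloop
endfacet
facet normal 0.254 -0.604 0.756
outer loop
vertex 2.002 -1.228 -2.594
vertex 1.373 -0.941 -2.153
vertex 1.269 -1.593 -2.639
endloop
endfacet
facet normal 0.436 -0.891 0.128
outer loop
vertex 2.002 -1.228 -2.594
vertex 1.269 -1.593 -2.639
vertex 1.71 -1.475 -3.32
endloop
endfacet
facet normal 0.876 -0.437 -0.204
outer loop
vertex 2.002 -1.228 -2.594
vertex 1.71 -1.475 -3.32
vertex 2.087 -0.75 -3.254
endloop
endfacet
facet normal 0.967 0.131 0.219
outer loop
vertex 2.002 -1.228 -2.594
vertex 2.087 -0.75 -3.254
vertex 1.879 -0.42 -2.533
endloop
endfacet
facet normal 0.082 0.534 0.841
outer loop
vertex 1.373 -0.941 -2.153
vertex 1.879 -0.42 -2.533
vertex 1.07 -0.285 -2.54
endloop
endfacet
facet normal -0.450 -0.487 0.749
outer loop
vertex 1.269 -1.593 -2.639
vertex 1.373 -0.941 -2.153
vertex 0.693 -1.01 -2.606
endloop
endfacet
facet normal -0.156 -0.951 -0.266
outer loop
vertex 1.71 -1.475 -3.32
vertex 1.269 -1.593 -2.639
vertex 0.901 -1.34 -3.327
endloop
endfacet
facet normal 0.556 -0.216 -0.802
outer loop
vertex 2.087 -0.75 -3.254
vertex 1.71 -1.475 -3.32
vertex 1.407 -0.819 -3.707
endloop
endfacet
facet normal 0.703 0.701 -0.118
outer loop
vertex 1.879 -0.42 -2.533
vertex 2.087 -0.75 -3.254
vertex 1.511 -0.167 -3.221
endloop
endfacet
facet normal 0.032 0.585 -0.810
outer loop
vertex 0.129 -0.633 -0.529
vertex -0.839 -0.965 -0.807
vertex -0.729 -0.112 -0.187
endloop
endfacet
facet normal 0.467 0.205 0.860
outer loop
vertex 0.129 -0.633 -0.529
vertex -0.729 -0.112 -0.187
vertex -0.881 -1.755 0.287
endloop
endfacet
facet normal 0.032 0.585 -0.810
outer loop
vertex -0.729 -0.112 -0.187
vertex -0.839 -0.965 -0.807
vertex -1.696 -0.445 -0.465
endloop
endfacet
facet normal -0.355 0.289 0.889
outer loop
vertex -0.729 -0.112 -0.187
vertex -1.696 -0.445 -0.465
vertex -0.881 -1.755 0.287
endloop
endfacet
facet normal 0.032 0.585 -0.810
outer loop
vertex -1.696 -0.445 -0.465
vertex -0.839 -0.965 -0.807
vertex -1.806 -1.298 -1.085
endloop
endfacet
facet normal -0.840 -0.244 0.485
outer loop
vertex -1.696 -0.445 -0.465
vertex -1.806 -1.298 -1.085
vertex -0.881 -1.755 0.287
endloop
endfacet
facet normal 0.032 0.585 -0.810
outer loop
vertex -1.806 -1.298 -1.085
vertex -0.839 -0.965 -0.807
vertex -0.948 -1.818 -1.427
endloop
endfacet
facet normal -0.503 -0.863 0.051
outer loop
vertex -1.806 -1.298 -1.085
vertex -0.948 -1.818 -1.427
vertex -0.881 -1.755 0.287
endloop
endfacet
facet normal 0.032 0.585 -0.810
outer loop
vertex -0.948 -1.818 -1.427
vertex -0.839 -0.965 -0.807
vertex 0.019 -1.485 -1.149
endloop
endfacet
facet normal 0.320 -0.947 0.022
outer loop
vertex -0.948 -1.818 -1.427
vertex 0.019 -1.485 -1.149
vertex -0.881 -1.755 0.287
endloop
endfacet
facet normal 0.032 0.585 -0.810
outer loop
vertex 0.019 -1.485 -1.149
vertex -0.839 -0.965 -0.807
vertex 0.129 -0.633 -0.529
endloop
endfacet
facet normal 0.804 -0.414 0.426
outer loop
vertex 0.019 -1.485 -1.149
vertex 0.129 -0.633 -0.529
vertex -0.881 -1.755 0.287
endloop
endfacet

endsolid


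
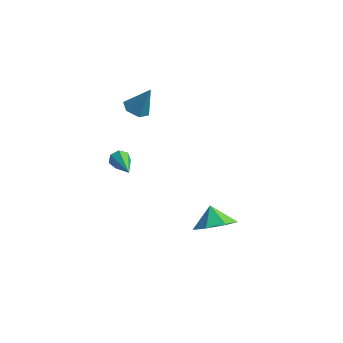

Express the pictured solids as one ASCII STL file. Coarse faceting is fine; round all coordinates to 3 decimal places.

solid 
facet normal -0.501 0.774 -0.387
outer loop
vertex -3.765 -1.197 -0.719
vertex -4.046 -1.161 -0.283
vertex -3.596 -0.928 -0.399
endloop
endfacet
facet normal 0.869 0.040 -0.493
outer loop
vertex -3.765 -1.197 -0.719
vertex -3.596 -0.928 -0.399
vertex -2.974 -2.819 0.543
endloop
endfacet
facet normal -0.501 0.775 -0.385
outer loop
vertex -3.596 -0.928 -0.399
vertex -4.046 -1.161 -0.283
vertex -3.766 -0.835 0.009
endloop
endfacet
facet normal 0.868 0.418 0.266
outer loop
vertex -3.596 -0.928 -0.399
vertex -3.766 -0.835 0.009
vertex -2.974 -2.819 0.543
endloop
endfacet
facet normal -0.500 0.775 -0.386
outer loop
vertex -3.766 -0.835 0.009
vertex -4.046 -1.161 -0.283
vertex -4.147 -0.987 0.197
endloop
endfacet
facet normal 0.295 0.356 0.886
outer loop
vertex -3.766 -0.835 0.009
vertex -4.147 -0.987 0.197
vertex -2.974 -2.819 0.543
endloop
endfacet
facet normal -0.501 0.775 -0.386
outer loop
vertex -4.147 -0.987 0.197
vertex -4.046 -1.161 -0.283
vertex -4.452 -1.271 0.023
endloop
endfacet
facet normal -0.421 -0.100 0.901
outer loop
vertex -4.147 -0.987 0.197
vertex -4.452 -1.271 0.023
vertex -2.974 -2.819 0.543
endloop
endfacet
facet normal -0.501 0.774 -0.386
outer loop
vertex -4.452 -1.271 0.023
vertex -4.046 -1.161 -0.283
vertex -4.451 -1.472 -0.381
endloop
endfacet
facet normal -0.738 -0.605 0.299
outer loop
vertex -4.452 -1.271 0.023
vertex -4.451 -1.472 -0.381
vertex -2.974 -2.819 0.543
endloop
endfacet
facet normal -0.501 0.774 -0.386
outer loop
vertex -4.451 -1.472 -0.381
vertex -4.046 -1.161 -0.283
vertex -4.146 -1.439 -0.711
endloop
endfacet
facet normal -0.419 -0.779 -0.466
outer loop
vertex -4.451 -1.472 -0.381
vertex -4.146 -1.439 -0.711
vertex -2.974 -2.819 0.543
endloop
endfacet
facet normal -0.500 0.775 -0.386
outer loop
vertex -4.146 -1.439 -0.711
vertex -4.046 -1.161 -0.283
vertex -3.765 -1.197 -0.719
endloop
endfacet
facet normal 0.296 -0.493 -0.818
outer loop
vertex -4.146 -1.439 -0.711
vertex -3.765 -1.197 -0.719
vertex -2.974 -2.819 0.543
endloop
endfacet
facet normal 0.399 -0.547 -0.736
outer loop
vertex 1.239 -0.842 -3.567
vertex 0.697 -1.689 -3.231
vertex 0.404 -0.954 -3.937
endloop
endfacet
facet normal -0.165 0.984 0.074
outer loop
vertex 1.239 -0.842 -3.567
vertex 0.404 -0.954 -3.937
vertex 0.263 -1.091 -2.429
endloop
endfacet
facet normal 0.399 -0.548 -0.736
outer loop
vertex 0.404 -0.954 -3.937
vertex 0.697 -1.689 -3.231
vertex -0.21 -1.619 -3.775
endloop
endfacet
facet normal -0.736 0.677 -0.007
outer loop
vertex 0.404 -0.954 -3.937
vertex -0.21 -1.619 -3.775
vertex 0.263 -1.091 -2.429
endloop
endfacet
facet normal 0.399 -0.548 -0.735
outer loop
vertex -0.21 -1.619 -3.775
vertex 0.697 -1.689 -3.231
vertex -0.141 -2.336 -3.203
endloop
endfacet
facet normal -0.950 0.133 0.282
outer loop
vertex -0.21 -1.619 -3.775
vertex -0.141 -2.336 -3.203
vertex 0.263 -1.091 -2.429
endloop
endfacet
facet normal 0.399 -0.548 -0.735
outer loop
vertex -0.141 -2.336 -3.203
vertex 0.697 -1.689 -3.231
vertex 0.559 -2.566 -2.652
endloop
endfacet
facet normal -0.648 -0.239 0.723
outer loop
vertex -0.141 -2.336 -3.203
vertex 0.559 -2.566 -2.652
vertex 0.263 -1.091 -2.429
endloop
endfacet
facet normal 0.398 -0.548 -0.735
outer loop
vertex 0.559 -2.566 -2.652
vertex 0.697 -1.689 -3.231
vertex 1.363 -2.135 -2.538
endloop
endfacet
facet normal -0.054 -0.160 0.986
outer loop
vertex 0.559 -2.566 -2.652
vertex 1.363 -2.135 -2.538
vertex 0.263 -1.091 -2.429
endloop
endfacet
facet normal 0.399 -0.548 -0.736
outer loop
vertex 1.363 -2.135 -2.538
vertex 0.697 -1.689 -3.231
vertex 1.666 -1.368 -2.945
endloop
endfacet
facet normal 0.382 0.311 0.870
outer loop
vertex 1.363 -2.135 -2.538
vertex 1.666 -1.368 -2.945
vertex 0.263 -1.091 -2.429
endloop
endfacet
facet normal 0.398 -0.547 -0.736
outer loop
vertex 1.666 -1.368 -2.945
vertex 0.697 -1.689 -3.231
vertex 1.239 -0.842 -3.567
endloop
endfacet
facet normal 0.333 0.820 0.465
outer loop
vertex 1.666 -1.368 -2.945
vertex 1.239 -0.842 -3.567
vertex 0.263 -1.091 -2.429
endloop
endfacet
facet normal -0.418 -0.206 -0.884
outer loop
vertex -3.376 -0.348 2.295
vertex -3.733 0.23 2.329
vertex -3.118 0.226 2.039
endloop
endfacet
facet normal 0.922 -0.379 0.079
outer loop
vertex -3.376 -0.348 2.295
vertex -3.118 0.226 2.039
vertex -3.127 0.53 3.611
endloop
endfacet
facet normal -0.418 -0.208 -0.884
outer loop
vertex -3.118 0.226 2.039
vertex -3.733 0.23 2.329
vertex -3.475 0.804 2.072
endloop
endfacet
facet normal 0.844 0.527 -0.097
outer loop
vertex -3.118 0.226 2.039
vertex -3.475 0.804 2.072
vertex -3.127 0.53 3.611
endloop
endfacet
facet normal -0.418 -0.208 -0.884
outer loop
vertex -3.475 0.804 2.072
vertex -3.733 0.23 2.329
vertex -4.09 0.808 2.362
endloop
endfacet
facet normal 0.080 0.984 0.157
outer loop
vertex -3.475 0.804 2.072
vertex -4.09 0.808 2.362
vertex -3.127 0.53 3.611
endloop
endfacet
facet normal -0.418 -0.208 -0.884
outer loop
vertex -4.09 0.808 2.362
vertex -3.733 0.23 2.329
vertex -4.348 0.234 2.619
endloop
endfacet
facet normal -0.607 0.536 0.587
outer loop
vertex -4.09 0.808 2.362
vertex -4.348 0.234 2.619
vertex -3.127 0.53 3.611
endloop
endfacet
facet normal -0.418 -0.206 -0.885
outer loop
vertex -4.348 0.234 2.619
vertex -3.733 0.23 2.329
vertex -3.992 -0.344 2.585
endloop
endfacet
facet normal -0.530 -0.371 0.763
outer loop
vertex -4.348 0.234 2.619
vertex -3.992 -0.344 2.585
vertex -3.127 0.53 3.611
endloop
endfacet
facet normal -0.418 -0.206 -0.885
outer loop
vertex -3.992 -0.344 2.585
vertex -3.733 0.23 2.329
vertex -3.376 -0.348 2.295
endloop
endfacet
facet normal 0.234 -0.829 0.509
outer loop
vertex -3.992 -0.344 2.585
vertex -3.376 -0.348 2.295
vertex -3.127 0.53 3.611
endloop
endfacet

endsolid


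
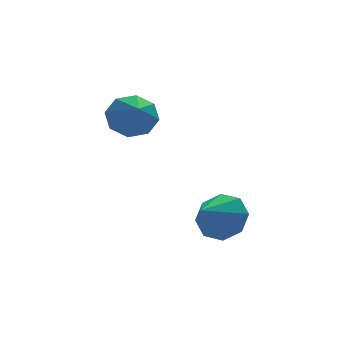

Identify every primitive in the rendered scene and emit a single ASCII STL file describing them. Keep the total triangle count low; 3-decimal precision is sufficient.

solid 
facet normal 0.699 0.479 -0.532
outer loop
vertex 4.064 -0.737 -3.088
vertex 3.306 -0.023 -3.441
vertex 3.991 -0.068 -2.582
endloop
endfacet
facet normal 0.230 -0.571 0.788
outer loop
vertex 4.064 -0.737 -3.088
vertex 3.991 -0.068 -2.582
vertex 2.174 -0.797 -2.579
endloop
endfacet
facet normal 0.699 0.479 -0.532
outer loop
vertex 3.991 -0.068 -2.582
vertex 3.306 -0.023 -3.441
vertex 3.517 0.627 -2.579
endloop
endfacet
facet normal 0.003 -0.003 1.000
outer loop
vertex 3.991 -0.068 -2.582
vertex 3.517 0.627 -2.579
vertex 2.174 -0.797 -2.579
endloop
endfacet
facet normal 0.700 0.478 -0.531
outer loop
vertex 3.517 0.627 -2.579
vertex 3.306 -0.023 -3.441
vertex 2.92 0.942 -3.082
endloop
endfacet
facet normal -0.445 0.420 0.791
outer loop
vertex 3.517 0.627 -2.579
vertex 2.92 0.942 -3.082
vertex 2.174 -0.797 -2.579
endloop
endfacet
facet normal 0.699 0.478 -0.533
outer loop
vertex 2.92 0.942 -3.082
vertex 3.306 -0.023 -3.441
vertex 2.548 0.692 -3.794
endloop
endfacet
facet normal -0.848 0.446 0.286
outer loop
vertex 2.92 0.942 -3.082
vertex 2.548 0.692 -3.794
vertex 2.174 -0.797 -2.579
endloop
endfacet
facet normal 0.699 0.478 -0.532
outer loop
vertex 2.548 0.692 -3.794
vertex 3.306 -0.023 -3.441
vertex 2.621 0.023 -4.3
endloop
endfacet
facet normal -0.973 0.062 -0.223
outer loop
vertex 2.548 0.692 -3.794
vertex 2.621 0.023 -4.3
vertex 2.174 -0.797 -2.579
endloop
endfacet
facet normal 0.699 0.478 -0.532
outer loop
vertex 2.621 0.023 -4.3
vertex 3.306 -0.023 -3.441
vertex 3.095 -0.673 -4.303
endloop
endfacet
facet normal -0.745 -0.506 -0.435
outer loop
vertex 2.621 0.023 -4.3
vertex 3.095 -0.673 -4.303
vertex 2.174 -0.797 -2.579
endloop
endfacet
facet normal 0.699 0.478 -0.532
outer loop
vertex 3.095 -0.673 -4.303
vertex 3.306 -0.023 -3.441
vertex 3.692 -0.988 -3.801
endloop
endfacet
facet normal -0.299 -0.927 -0.226
outer loop
vertex 3.095 -0.673 -4.303
vertex 3.692 -0.988 -3.801
vertex 2.174 -0.797 -2.579
endloop
endfacet
facet normal 0.698 0.478 -0.533
outer loop
vertex 3.692 -0.988 -3.801
vertex 3.306 -0.023 -3.441
vertex 4.064 -0.737 -3.088
endloop
endfacet
facet normal 0.106 -0.954 0.281
outer loop
vertex 3.692 -0.988 -3.801
vertex 4.064 -0.737 -3.088
vertex 2.174 -0.797 -2.579
endloop
endfacet
facet normal 0.152 0.842 -0.517
outer loop
vertex 1.413 2.561 0.04
vertex 0.966 3.098 0.783
vertex 1.921 2.802 0.582
endloop
endfacet
facet normal 0.601 -0.768 -0.222
outer loop
vertex 1.413 2.561 0.04
vertex 1.921 2.802 0.582
vertex 0.674 1.482 1.777
endloop
endfacet
facet normal 0.152 0.842 -0.517
outer loop
vertex 1.921 2.802 0.582
vertex 0.966 3.098 0.783
vertex 1.87 3.216 1.242
endloop
endfacet
facet normal 0.818 -0.456 0.350
outer loop
vertex 1.921 2.802 0.582
vertex 1.87 3.216 1.242
vertex 0.674 1.482 1.777
endloop
endfacet
facet normal 0.153 0.842 -0.518
outer loop
vertex 1.87 3.216 1.242
vertex 0.966 3.098 0.783
vertex 1.289 3.562 1.633
endloop
endfacet
facet normal 0.517 -0.094 0.851
outer loop
vertex 1.87 3.216 1.242
vertex 1.289 3.562 1.633
vertex 0.674 1.482 1.777
endloop
endfacet
facet normal 0.153 0.842 -0.518
outer loop
vertex 1.289 3.562 1.633
vertex 0.966 3.098 0.783
vertex 0.519 3.636 1.526
endloop
endfacet
facet normal -0.127 0.106 0.986
outer loop
vertex 1.289 3.562 1.633
vertex 0.519 3.636 1.526
vertex 0.674 1.482 1.777
endloop
endfacet
facet normal 0.152 0.842 -0.518
outer loop
vertex 0.519 3.636 1.526
vertex 0.966 3.098 0.783
vertex 0.011 3.395 0.985
endloop
endfacet
facet normal -0.735 0.026 0.678
outer loop
vertex 0.519 3.636 1.526
vertex 0.011 3.395 0.985
vertex 0.674 1.482 1.777
endloop
endfacet
facet normal 0.152 0.842 -0.517
outer loop
vertex 0.011 3.395 0.985
vertex 0.966 3.098 0.783
vertex 0.063 2.98 0.325
endloop
endfacet
facet normal -0.952 -0.287 0.105
outer loop
vertex 0.011 3.395 0.985
vertex 0.063 2.98 0.325
vertex 0.674 1.482 1.777
endloop
endfacet
facet normal 0.152 0.842 -0.517
outer loop
vertex 0.063 2.98 0.325
vertex 0.966 3.098 0.783
vertex 0.643 2.635 -0.066
endloop
endfacet
facet normal -0.651 -0.648 -0.394
outer loop
vertex 0.063 2.98 0.325
vertex 0.643 2.635 -0.066
vertex 0.674 1.482 1.777
endloop
endfacet
facet normal 0.152 0.842 -0.517
outer loop
vertex 0.643 2.635 -0.066
vertex 0.966 3.098 0.783
vertex 1.413 2.561 0.04
endloop
endfacet
facet normal -0.008 -0.848 -0.530
outer loop
vertex 0.643 2.635 -0.066
vertex 1.413 2.561 0.04
vertex 0.674 1.482 1.777
endloop
endfacet

endsolid


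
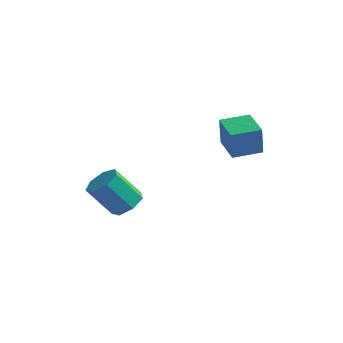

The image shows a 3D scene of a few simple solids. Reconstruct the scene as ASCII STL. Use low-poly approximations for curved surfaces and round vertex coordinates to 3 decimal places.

solid 
facet normal -0.614 0.785 0.074
outer loop
vertex 2.688 3.336 3.92
vertex 3.926 4.293 4.041
vertex 2.713 3.509 2.29
endloop
endfacet
facet normal -0.789 -0.610 -0.077
outer loop
vertex 3.794 2.127 2.159
vertex 2.688 3.336 3.92
vertex 2.713 3.509 2.29
endloop
endfacet
facet normal -0.614 0.786 0.074
outer loop
vertex 2.713 3.509 2.29
vertex 3.926 4.293 4.041
vertex 3.951 4.466 2.41
endloop
endfacet
facet normal 0.015 0.106 -0.994
outer loop
vertex 3.951 4.466 2.41
vertex 3.794 2.127 2.159
vertex 2.713 3.509 2.29
endloop
endfacet
facet normal -0.015 -0.106 0.994
outer loop
vertex 2.688 3.336 3.92
vertex 5.007 2.911 3.91
vertex 3.926 4.293 4.041
endloop
endfacet
facet normal -0.789 -0.610 -0.077
outer loop
vertex 3.769 1.954 3.79
vertex 2.688 3.336 3.92
vertex 3.794 2.127 2.159
endloop
endfacet
facet normal -0.015 -0.105 0.994
outer loop
vertex 3.769 1.954 3.79
vertex 5.007 2.911 3.91
vertex 2.688 3.336 3.92
endloop
endfacet
facet normal 0.789 0.610 0.077
outer loop
vertex 3.926 4.293 4.041
vertex 5.007 2.911 3.91
vertex 3.951 4.466 2.41
endloop
endfacet
facet normal 0.016 0.106 -0.994
outer loop
vertex 5.032 3.084 2.28
vertex 3.794 2.127 2.159
vertex 3.951 4.466 2.41
endloop
endfacet
facet normal 0.789 0.610 0.077
outer loop
vertex 3.951 4.466 2.41
vertex 5.007 2.911 3.91
vertex 5.032 3.084 2.28
endloop
endfacet
facet normal 0.614 -0.786 -0.074
outer loop
vertex 5.032 3.084 2.28
vertex 3.769 1.954 3.79
vertex 3.794 2.127 2.159
endloop
endfacet
facet normal 0.614 -0.786 -0.074
outer loop
vertex 5.007 2.911 3.91
vertex 3.769 1.954 3.79
vertex 5.032 3.084 2.28
endloop
endfacet
facet normal 0.574 0.201 -0.794
outer loop
vertex -0.56 0.18 -1.268
vertex -1.156 0.918 -1.512
vertex -0.364 0.937 -0.935
endloop
endfacet
facet normal 0.786 -0.408 0.464
outer loop
vertex -0.56 0.18 -1.268
vertex -0.364 0.937 -0.935
vertex -1.747 -0.236 0.376
endloop
endfacet
facet normal 0.786 -0.407 0.465
outer loop
vertex -1.747 -0.236 0.376
vertex -0.364 0.937 -0.935
vertex -1.551 0.522 0.709
endloop
endfacet
facet normal -0.573 -0.201 0.795
outer loop
vertex -1.747 -0.236 0.376
vertex -1.551 0.522 0.709
vertex -2.344 0.502 0.132
endloop
endfacet
facet normal 0.574 0.201 -0.794
outer loop
vertex -0.364 0.937 -0.935
vertex -1.156 0.918 -1.512
vertex -0.765 1.68 -1.037
endloop
endfacet
facet normal 0.670 0.443 0.596
outer loop
vertex -0.364 0.937 -0.935
vertex -0.765 1.68 -1.037
vertex -1.551 0.522 0.709
endloop
endfacet
facet normal 0.670 0.443 0.596
outer loop
vertex -1.551 0.522 0.709
vertex -0.765 1.68 -1.037
vertex -1.952 1.265 0.607
endloop
endfacet
facet normal -0.573 -0.200 0.795
outer loop
vertex -1.551 0.522 0.709
vertex -1.952 1.265 0.607
vertex -2.344 0.502 0.132
endloop
endfacet
facet normal 0.574 0.201 -0.794
outer loop
vertex -0.765 1.68 -1.037
vertex -1.156 0.918 -1.512
vertex -1.461 1.849 -1.497
endloop
endfacet
facet normal 0.049 0.959 0.278
outer loop
vertex -0.765 1.68 -1.037
vertex -1.461 1.849 -1.497
vertex -1.952 1.265 0.607
endloop
endfacet
facet normal 0.050 0.959 0.278
outer loop
vertex -1.952 1.265 0.607
vertex -1.461 1.849 -1.497
vertex -2.648 1.434 0.148
endloop
endfacet
facet normal -0.573 -0.200 0.795
outer loop
vertex -1.952 1.265 0.607
vertex -2.648 1.434 0.148
vertex -2.344 0.502 0.132
endloop
endfacet
facet normal 0.573 0.201 -0.794
outer loop
vertex -1.461 1.849 -1.497
vertex -1.156 0.918 -1.512
vertex -1.927 1.316 -1.968
endloop
endfacet
facet normal -0.609 0.753 -0.249
outer loop
vertex -1.461 1.849 -1.497
vertex -1.927 1.316 -1.968
vertex -2.648 1.434 0.148
endloop
endfacet
facet normal -0.609 0.753 -0.249
outer loop
vertex -2.648 1.434 0.148
vertex -1.927 1.316 -1.968
vertex -3.114 0.901 -0.324
endloop
endfacet
facet normal -0.574 -0.201 0.794
outer loop
vertex -2.648 1.434 0.148
vertex -3.114 0.901 -0.324
vertex -2.344 0.502 0.132
endloop
endfacet
facet normal 0.573 0.201 -0.794
outer loop
vertex -1.927 1.316 -1.968
vertex -1.156 0.918 -1.512
vertex -1.813 0.483 -2.096
endloop
endfacet
facet normal -0.808 -0.020 -0.589
outer loop
vertex -1.927 1.316 -1.968
vertex -1.813 0.483 -2.096
vertex -3.114 0.901 -0.324
endloop
endfacet
facet normal -0.808 -0.020 -0.589
outer loop
vertex -3.114 0.901 -0.324
vertex -1.813 0.483 -2.096
vertex -3.0 0.068 -0.452
endloop
endfacet
facet normal -0.574 -0.201 0.794
outer loop
vertex -3.114 0.901 -0.324
vertex -3.0 0.068 -0.452
vertex -2.344 0.502 0.132
endloop
endfacet
facet normal 0.574 0.200 -0.794
outer loop
vertex -1.813 0.483 -2.096
vertex -1.156 0.918 -1.512
vertex -1.205 -0.023 -1.784
endloop
endfacet
facet normal -0.399 -0.778 -0.485
outer loop
vertex -1.813 0.483 -2.096
vertex -1.205 -0.023 -1.784
vertex -3.0 0.068 -0.452
endloop
endfacet
facet normal -0.399 -0.778 -0.485
outer loop
vertex -3.0 0.068 -0.452
vertex -1.205 -0.023 -1.784
vertex -2.392 -0.438 -0.14
endloop
endfacet
facet normal -0.574 -0.200 0.794
outer loop
vertex -3.0 0.068 -0.452
vertex -2.392 -0.438 -0.14
vertex -2.344 0.502 0.132
endloop
endfacet
facet normal 0.573 0.200 -0.795
outer loop
vertex -1.205 -0.023 -1.784
vertex -1.156 0.918 -1.512
vertex -0.56 0.18 -1.268
endloop
endfacet
facet normal 0.311 -0.950 -0.015
outer loop
vertex -1.205 -0.023 -1.784
vertex -0.56 0.18 -1.268
vertex -2.392 -0.438 -0.14
endloop
endfacet
facet normal 0.311 -0.950 -0.016
outer loop
vertex -2.392 -0.438 -0.14
vertex -0.56 0.18 -1.268
vertex -1.747 -0.236 0.376
endloop
endfacet
facet normal -0.573 -0.201 0.795
outer loop
vertex -2.392 -0.438 -0.14
vertex -1.747 -0.236 0.376
vertex -2.344 0.502 0.132
endloop
endfacet

endsolid


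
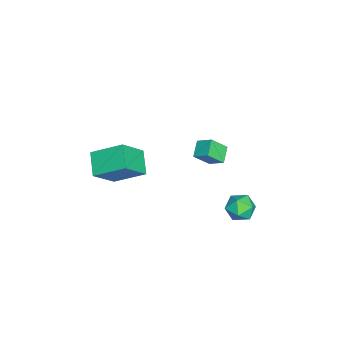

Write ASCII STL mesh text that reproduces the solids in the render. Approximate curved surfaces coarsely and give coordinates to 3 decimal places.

solid 
facet normal -0.890 0.042 0.453
outer loop
vertex -3.723 1.227 4.315
vertex -4.169 2.042 3.364
vertex -4.052 0.383 3.746
endloop
endfacet
facet normal 0.336 -0.613 0.715
outer loop
vertex -3.091 0.338 3.256
vertex -3.723 1.227 4.315
vertex -4.052 0.383 3.746
endloop
endfacet
facet normal -0.890 0.042 0.454
outer loop
vertex -4.052 0.383 3.746
vertex -4.169 2.042 3.364
vertex -4.499 1.199 2.795
endloop
endfacet
facet normal -0.308 -0.789 -0.532
outer loop
vertex -4.499 1.199 2.795
vertex -3.091 0.338 3.256
vertex -4.052 0.383 3.746
endloop
endfacet
facet normal 0.308 0.789 0.532
outer loop
vertex -3.723 1.227 4.315
vertex -3.208 1.997 2.874
vertex -4.169 2.042 3.364
endloop
endfacet
facet normal 0.335 -0.614 0.715
outer loop
vertex -2.761 1.181 3.825
vertex -3.723 1.227 4.315
vertex -3.091 0.338 3.256
endloop
endfacet
facet normal 0.309 0.789 0.532
outer loop
vertex -2.761 1.181 3.825
vertex -3.208 1.997 2.874
vertex -3.723 1.227 4.315
endloop
endfacet
facet normal -0.336 0.614 -0.715
outer loop
vertex -4.169 2.042 3.364
vertex -3.208 1.997 2.874
vertex -4.499 1.199 2.795
endloop
endfacet
facet normal -0.308 -0.789 -0.531
outer loop
vertex -3.537 1.153 2.305
vertex -3.091 0.338 3.256
vertex -4.499 1.199 2.795
endloop
endfacet
facet normal -0.335 0.613 -0.715
outer loop
vertex -4.499 1.199 2.795
vertex -3.208 1.997 2.874
vertex -3.537 1.153 2.305
endloop
endfacet
facet normal 0.890 -0.042 -0.454
outer loop
vertex -3.537 1.153 2.305
vertex -2.761 1.181 3.825
vertex -3.091 0.338 3.256
endloop
endfacet
facet normal 0.890 -0.041 -0.454
outer loop
vertex -3.208 1.997 2.874
vertex -2.761 1.181 3.825
vertex -3.537 1.153 2.305
endloop
endfacet
facet normal -0.546 0.430 -0.719
outer loop
vertex -2.435 -2.302 3.968
vertex -1.137 -1.899 3.223
vertex -2.475 -4.092 2.929
endloop
endfacet
facet normal -0.837 -0.261 0.481
outer loop
vertex -1.343 -4.981 4.417
vertex -2.435 -2.302 3.968
vertex -2.475 -4.092 2.929
endloop
endfacet
facet normal -0.546 0.430 -0.719
outer loop
vertex -2.475 -4.092 2.929
vertex -1.137 -1.899 3.223
vertex -1.177 -3.688 2.184
endloop
endfacet
facet normal -0.019 -0.865 -0.502
outer loop
vertex -1.177 -3.688 2.184
vertex -1.343 -4.981 4.417
vertex -2.475 -4.092 2.929
endloop
endfacet
facet normal 0.020 0.865 0.502
outer loop
vertex -2.435 -2.302 3.968
vertex -0.005 -2.788 4.711
vertex -1.137 -1.899 3.223
endloop
endfacet
facet normal -0.837 -0.261 0.481
outer loop
vertex -1.303 -3.192 5.456
vertex -2.435 -2.302 3.968
vertex -1.343 -4.981 4.417
endloop
endfacet
facet normal 0.019 0.864 0.502
outer loop
vertex -1.303 -3.192 5.456
vertex -0.005 -2.788 4.711
vertex -2.435 -2.302 3.968
endloop
endfacet
facet normal 0.837 0.261 -0.481
outer loop
vertex -1.137 -1.899 3.223
vertex -0.005 -2.788 4.711
vertex -1.177 -3.688 2.184
endloop
endfacet
facet normal -0.020 -0.865 -0.502
outer loop
vertex -0.045 -4.578 3.672
vertex -1.343 -4.981 4.417
vertex -1.177 -3.688 2.184
endloop
endfacet
facet normal 0.837 0.261 -0.481
outer loop
vertex -1.177 -3.688 2.184
vertex -0.005 -2.788 4.711
vertex -0.045 -4.578 3.672
endloop
endfacet
facet normal 0.546 -0.430 0.719
outer loop
vertex -0.045 -4.578 3.672
vertex -1.303 -3.192 5.456
vertex -1.343 -4.981 4.417
endloop
endfacet
facet normal 0.546 -0.430 0.719
outer loop
vertex -0.005 -2.788 4.711
vertex -1.303 -3.192 5.456
vertex -0.045 -4.578 3.672
endloop
endfacet
facet normal -0.005 0.406 0.914
outer loop
vertex -0.34 3.996 2.106
vertex -1.182 3.622 2.268
vertex -0.408 3.143 2.485
endloop
endfacet
facet normal 0.662 0.260 0.703
outer loop
vertex -0.34 3.996 2.106
vertex -0.408 3.143 2.485
vertex 0.231 3.311 1.822
endloop
endfacet
facet normal 0.784 0.613 0.097
outer loop
vertex -0.34 3.996 2.106
vertex 0.231 3.311 1.822
vertex -0.148 3.894 1.196
endloop
endfacet
facet normal 0.193 0.979 -0.069
outer loop
vertex -0.34 3.996 2.106
vertex -0.148 3.894 1.196
vertex -1.022 4.086 1.472
endloop
endfacet
facet normal -0.294 0.850 0.437
outer loop
vertex -0.34 3.996 2.106
vertex -1.022 4.086 1.472
vertex -1.182 3.622 2.268
endloop
endfacet
facet normal 0.700 -0.439 0.563
outer loop
vertex 0.231 3.311 1.822
vertex -0.408 3.143 2.485
vertex -0.258 2.514 1.808
endloop
endfacet
facet normal -0.378 -0.202 0.903
outer loop
vertex -0.408 3.143 2.485
vertex -1.182 3.622 2.268
vertex -1.132 2.706 2.084
endloop
endfacet
facet normal -0.846 0.517 0.131
outer loop
vertex -1.182 3.622 2.268
vertex -1.022 4.086 1.472
vertex -1.511 3.289 1.458
endloop
endfacet
facet normal -0.057 0.725 -0.686
outer loop
vertex -1.022 4.086 1.472
vertex -0.148 3.894 1.196
vertex -0.872 3.457 0.795
endloop
endfacet
facet normal 0.898 0.133 -0.420
outer loop
vertex -0.148 3.894 1.196
vertex 0.231 3.311 1.822
vertex -0.098 2.978 1.012
endloop
endfacet
facet normal -0.193 -0.979 0.069
outer loop
vertex -0.94 2.604 1.174
vertex -0.258 2.514 1.808
vertex -1.132 2.706 2.084
endloop
endfacet
facet normal -0.784 -0.613 -0.097
outer loop
vertex -0.94 2.604 1.174
vertex -1.132 2.706 2.084
vertex -1.511 3.289 1.458
endloop
endfacet
facet normal -0.662 -0.260 -0.703
outer loop
vertex -0.94 2.604 1.174
vertex -1.511 3.289 1.458
vertex -0.872 3.457 0.795
endloop
endfacet
facet normal 0.005 -0.406 -0.914
outer loop
vertex -0.94 2.604 1.174
vertex -0.872 3.457 0.795
vertex -0.098 2.978 1.012
endloop
endfacet
facet normal 0.294 -0.850 -0.437
outer loop
vertex -0.94 2.604 1.174
vertex -0.098 2.978 1.012
vertex -0.258 2.514 1.808
endloop
endfacet
facet normal 0.057 -0.725 0.686
outer loop
vertex -1.132 2.706 2.084
vertex -0.258 2.514 1.808
vertex -0.408 3.143 2.485
endloop
endfacet
facet normal -0.898 -0.133 0.420
outer loop
vertex -1.511 3.289 1.458
vertex -1.132 2.706 2.084
vertex -1.182 3.622 2.268
endloop
endfacet
facet normal -0.700 0.439 -0.563
outer loop
vertex -0.872 3.457 0.795
vertex -1.511 3.289 1.458
vertex -1.022 4.086 1.472
endloop
endfacet
facet normal 0.378 0.202 -0.903
outer loop
vertex -0.098 2.978 1.012
vertex -0.872 3.457 0.795
vertex -0.148 3.894 1.196
endloop
endfacet
facet normal 0.846 -0.517 -0.131
outer loop
vertex -0.258 2.514 1.808
vertex -0.098 2.978 1.012
vertex 0.231 3.311 1.822
endloop
endfacet

endsolid


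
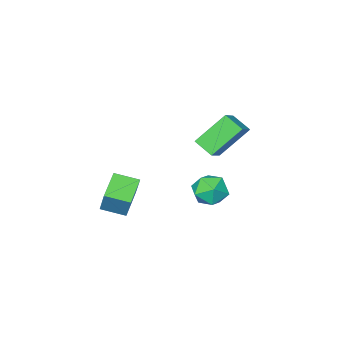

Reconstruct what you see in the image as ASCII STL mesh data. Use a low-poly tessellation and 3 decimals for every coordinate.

solid 
facet normal -0.731 -0.431 -0.530
outer loop
vertex -4.637 1.87 3.214
vertex -4.837 2.86 2.685
vertex -3.251 1.353 1.723
endloop
endfacet
facet normal 0.176 -0.868 0.464
outer loop
vertex -2.323 1.9 2.395
vertex -4.637 1.87 3.214
vertex -3.251 1.353 1.723
endloop
endfacet
facet normal -0.731 -0.431 -0.530
outer loop
vertex -3.251 1.353 1.723
vertex -4.837 2.86 2.685
vertex -3.451 2.343 1.194
endloop
endfacet
facet normal 0.659 -0.246 -0.710
outer loop
vertex -3.451 2.343 1.194
vertex -2.323 1.9 2.395
vertex -3.251 1.353 1.723
endloop
endfacet
facet normal -0.659 0.246 0.710
outer loop
vertex -4.637 1.87 3.214
vertex -3.909 3.407 3.357
vertex -4.837 2.86 2.685
endloop
endfacet
facet normal 0.176 -0.868 0.464
outer loop
vertex -3.709 2.417 3.886
vertex -4.637 1.87 3.214
vertex -2.323 1.9 2.395
endloop
endfacet
facet normal -0.659 0.246 0.710
outer loop
vertex -3.709 2.417 3.886
vertex -3.909 3.407 3.357
vertex -4.637 1.87 3.214
endloop
endfacet
facet normal -0.176 0.868 -0.464
outer loop
vertex -4.837 2.86 2.685
vertex -3.909 3.407 3.357
vertex -3.451 2.343 1.194
endloop
endfacet
facet normal 0.659 -0.246 -0.710
outer loop
vertex -2.523 2.89 1.866
vertex -2.323 1.9 2.395
vertex -3.451 2.343 1.194
endloop
endfacet
facet normal -0.176 0.868 -0.464
outer loop
vertex -3.451 2.343 1.194
vertex -3.909 3.407 3.357
vertex -2.523 2.89 1.866
endloop
endfacet
facet normal 0.731 0.431 0.530
outer loop
vertex -2.523 2.89 1.866
vertex -3.709 2.417 3.886
vertex -2.323 1.9 2.395
endloop
endfacet
facet normal 0.731 0.431 0.530
outer loop
vertex -3.909 3.407 3.357
vertex -3.709 2.417 3.886
vertex -2.523 2.89 1.866
endloop
endfacet
facet normal -0.647 0.722 -0.243
outer loop
vertex -1.83 -1.67 -2.001
vertex -0.576 -0.752 -2.613
vertex -2.032 -2.32 -3.394
endloop
endfacet
facet normal -0.751 -0.550 0.366
outer loop
vertex -1.164 -3.288 -3.067
vertex -1.83 -1.67 -2.001
vertex -2.032 -2.32 -3.394
endloop
endfacet
facet normal -0.647 0.722 -0.244
outer loop
vertex -2.032 -2.32 -3.394
vertex -0.576 -0.752 -2.613
vertex -0.778 -1.403 -4.005
endloop
endfacet
facet normal -0.130 -0.420 -0.898
outer loop
vertex -0.778 -1.403 -4.005
vertex -1.164 -3.288 -3.067
vertex -2.032 -2.32 -3.394
endloop
endfacet
facet normal 0.131 0.420 0.898
outer loop
vertex -1.83 -1.67 -2.001
vertex 0.292 -1.72 -2.286
vertex -0.576 -0.752 -2.613
endloop
endfacet
facet normal -0.750 -0.550 0.366
outer loop
vertex -0.962 -2.637 -1.675
vertex -1.83 -1.67 -2.001
vertex -1.164 -3.288 -3.067
endloop
endfacet
facet normal 0.131 0.420 0.898
outer loop
vertex -0.962 -2.637 -1.675
vertex 0.292 -1.72 -2.286
vertex -1.83 -1.67 -2.001
endloop
endfacet
facet normal 0.751 0.550 -0.366
outer loop
vertex -0.576 -0.752 -2.613
vertex 0.292 -1.72 -2.286
vertex -0.778 -1.403 -4.005
endloop
endfacet
facet normal -0.131 -0.420 -0.898
outer loop
vertex 0.09 -2.37 -3.679
vertex -1.164 -3.288 -3.067
vertex -0.778 -1.403 -4.005
endloop
endfacet
facet normal 0.751 0.550 -0.366
outer loop
vertex -0.778 -1.403 -4.005
vertex 0.292 -1.72 -2.286
vertex 0.09 -2.37 -3.679
endloop
endfacet
facet normal 0.648 -0.722 0.244
outer loop
vertex 0.09 -2.37 -3.679
vertex -0.962 -2.637 -1.675
vertex -1.164 -3.288 -3.067
endloop
endfacet
facet normal 0.647 -0.723 0.243
outer loop
vertex 0.292 -1.72 -2.286
vertex -0.962 -2.637 -1.675
vertex 0.09 -2.37 -3.679
endloop
endfacet
facet normal 0.151 0.987 0.045
outer loop
vertex -1.433 4.317 -0.278
vertex -2.328 4.436 0.125
vertex -1.54 4.289 0.704
endloop
endfacet
facet normal 0.768 0.633 0.102
outer loop
vertex -1.433 4.317 -0.278
vertex -1.54 4.289 0.704
vertex -0.946 3.641 0.252
endloop
endfacet
facet normal 0.845 0.230 -0.483
outer loop
vertex -1.433 4.317 -0.278
vertex -0.946 3.641 0.252
vertex -1.367 3.387 -0.605
endloop
endfacet
facet normal 0.277 0.336 -0.900
outer loop
vertex -1.433 4.317 -0.278
vertex -1.367 3.387 -0.605
vertex -2.22 3.879 -0.684
endloop
endfacet
facet normal -0.152 0.805 -0.574
outer loop
vertex -1.433 4.317 -0.278
vertex -2.22 3.879 -0.684
vertex -2.328 4.436 0.125
endloop
endfacet
facet normal 0.720 0.196 0.665
outer loop
vertex -0.946 3.641 0.252
vertex -1.54 4.289 0.704
vertex -1.54 3.341 0.984
endloop
endfacet
facet normal -0.277 0.771 0.573
outer loop
vertex -1.54 4.289 0.704
vertex -2.328 4.436 0.125
vertex -2.393 3.833 0.905
endloop
endfacet
facet normal -0.769 0.474 -0.429
outer loop
vertex -2.328 4.436 0.125
vertex -2.22 3.879 -0.684
vertex -2.814 3.579 0.048
endloop
endfacet
facet normal -0.074 -0.282 -0.956
outer loop
vertex -2.22 3.879 -0.684
vertex -1.367 3.387 -0.605
vertex -2.22 2.931 -0.404
endloop
endfacet
facet normal 0.845 -0.454 -0.281
outer loop
vertex -1.367 3.387 -0.605
vertex -0.946 3.641 0.252
vertex -1.432 2.784 0.175
endloop
endfacet
facet normal -0.277 -0.336 0.900
outer loop
vertex -2.327 2.903 0.578
vertex -1.54 3.341 0.984
vertex -2.393 3.833 0.905
endloop
endfacet
facet normal -0.845 -0.230 0.483
outer loop
vertex -2.327 2.903 0.578
vertex -2.393 3.833 0.905
vertex -2.814 3.579 0.048
endloop
endfacet
facet normal -0.768 -0.633 -0.102
outer loop
vertex -2.327 2.903 0.578
vertex -2.814 3.579 0.048
vertex -2.22 2.931 -0.404
endloop
endfacet
facet normal -0.151 -0.987 -0.045
outer loop
vertex -2.327 2.903 0.578
vertex -2.22 2.931 -0.404
vertex -1.432 2.784 0.175
endloop
endfacet
facet normal 0.152 -0.805 0.574
outer loop
vertex -2.327 2.903 0.578
vertex -1.432 2.784 0.175
vertex -1.54 3.341 0.984
endloop
endfacet
facet normal 0.074 0.282 0.956
outer loop
vertex -2.393 3.833 0.905
vertex -1.54 3.341 0.984
vertex -1.54 4.289 0.704
endloop
endfacet
facet normal -0.845 0.454 0.281
outer loop
vertex -2.814 3.579 0.048
vertex -2.393 3.833 0.905
vertex -2.328 4.436 0.125
endloop
endfacet
facet normal -0.720 -0.196 -0.665
outer loop
vertex -2.22 2.931 -0.404
vertex -2.814 3.579 0.048
vertex -2.22 3.879 -0.684
endloop
endfacet
facet normal 0.277 -0.771 -0.573
outer loop
vertex -1.432 2.784 0.175
vertex -2.22 2.931 -0.404
vertex -1.367 3.387 -0.605
endloop
endfacet
facet normal 0.769 -0.474 0.429
outer loop
vertex -1.54 3.341 0.984
vertex -1.432 2.784 0.175
vertex -0.946 3.641 0.252
endloop
endfacet

endsolid
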